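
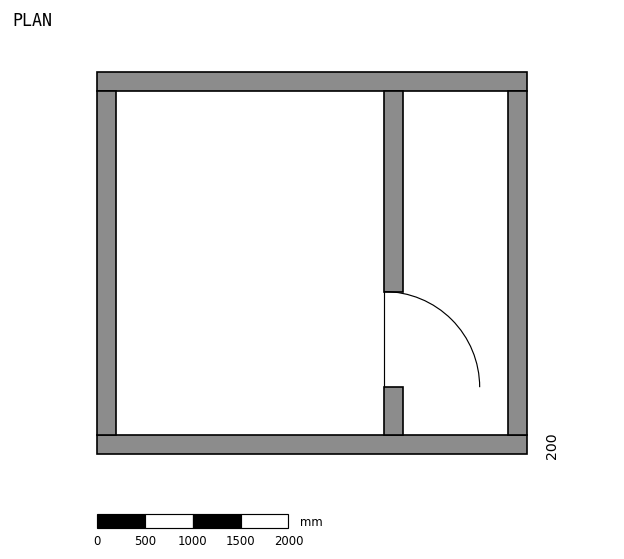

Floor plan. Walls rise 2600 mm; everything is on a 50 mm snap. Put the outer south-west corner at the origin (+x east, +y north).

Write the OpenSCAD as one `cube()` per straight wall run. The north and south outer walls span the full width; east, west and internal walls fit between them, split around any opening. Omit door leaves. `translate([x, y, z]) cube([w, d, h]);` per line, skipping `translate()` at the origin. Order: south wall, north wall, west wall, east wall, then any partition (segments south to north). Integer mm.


cube([4500, 200, 2600]);
translate([0, 3800, 0]) cube([4500, 200, 2600]);
translate([0, 200, 0]) cube([200, 3600, 2600]);
translate([4300, 200, 0]) cube([200, 3600, 2600]);
translate([3000, 200, 0]) cube([200, 500, 2600]);
translate([3000, 1700, 0]) cube([200, 2100, 2600]);


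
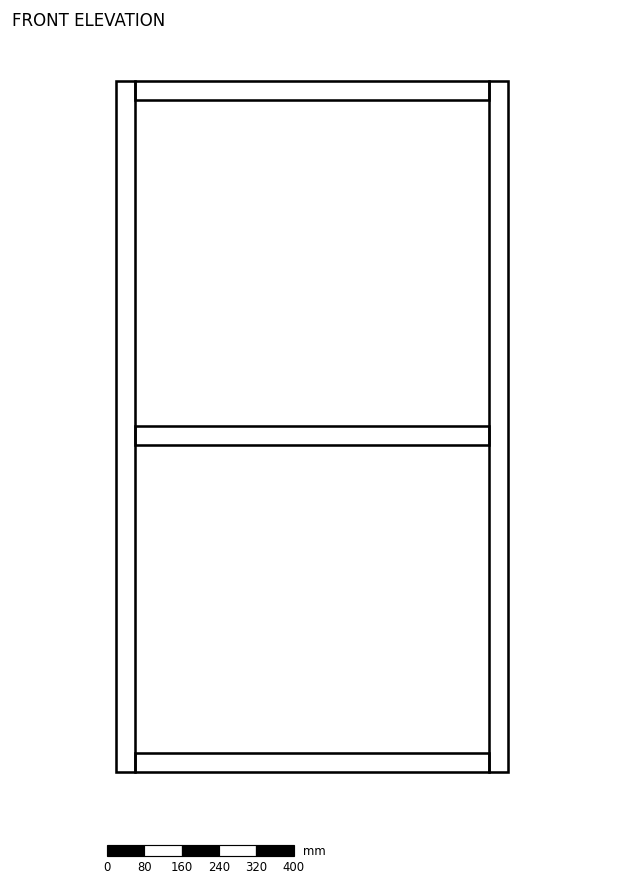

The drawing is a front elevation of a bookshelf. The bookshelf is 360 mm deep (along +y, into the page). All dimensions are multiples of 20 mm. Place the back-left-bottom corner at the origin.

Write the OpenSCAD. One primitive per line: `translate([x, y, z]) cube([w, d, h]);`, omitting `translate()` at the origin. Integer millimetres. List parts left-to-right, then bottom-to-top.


cube([40, 360, 1480]);
translate([40, 0, 0]) cube([760, 360, 40]);
translate([40, 0, 700]) cube([760, 360, 40]);
translate([40, 0, 1440]) cube([760, 360, 40]);
translate([800, 0, 0]) cube([40, 360, 1480]);


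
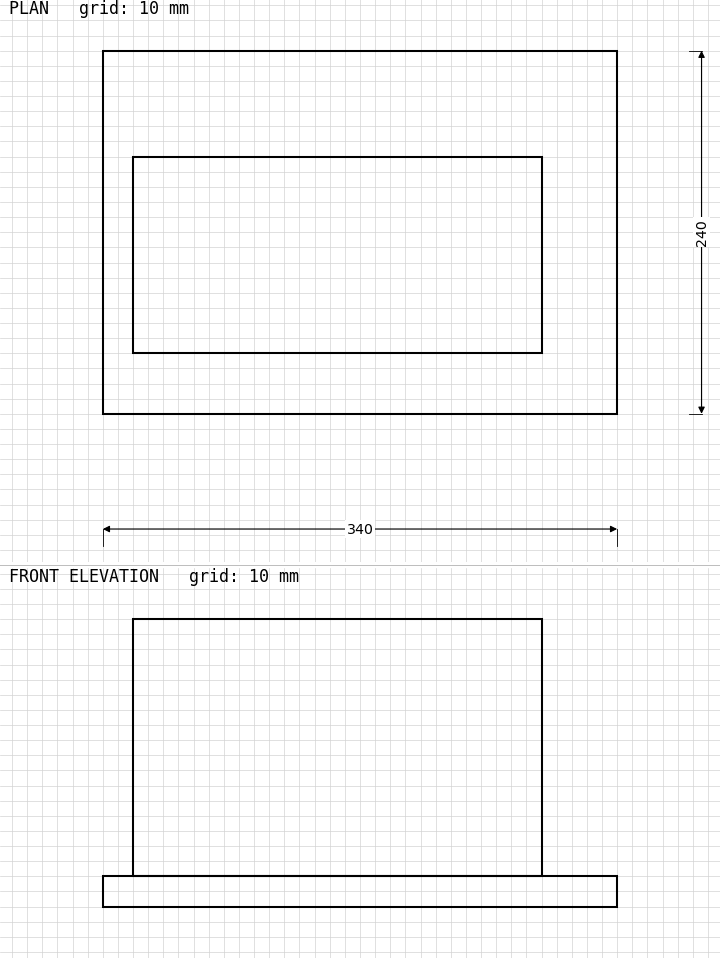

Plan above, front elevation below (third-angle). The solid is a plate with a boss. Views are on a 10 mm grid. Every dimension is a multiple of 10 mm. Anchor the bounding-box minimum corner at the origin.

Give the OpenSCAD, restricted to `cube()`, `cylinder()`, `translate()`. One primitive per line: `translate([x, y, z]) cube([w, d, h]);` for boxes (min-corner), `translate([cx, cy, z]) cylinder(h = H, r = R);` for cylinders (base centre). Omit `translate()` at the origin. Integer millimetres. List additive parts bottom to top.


cube([340, 240, 20]);
translate([20, 40, 20]) cube([270, 130, 170]);


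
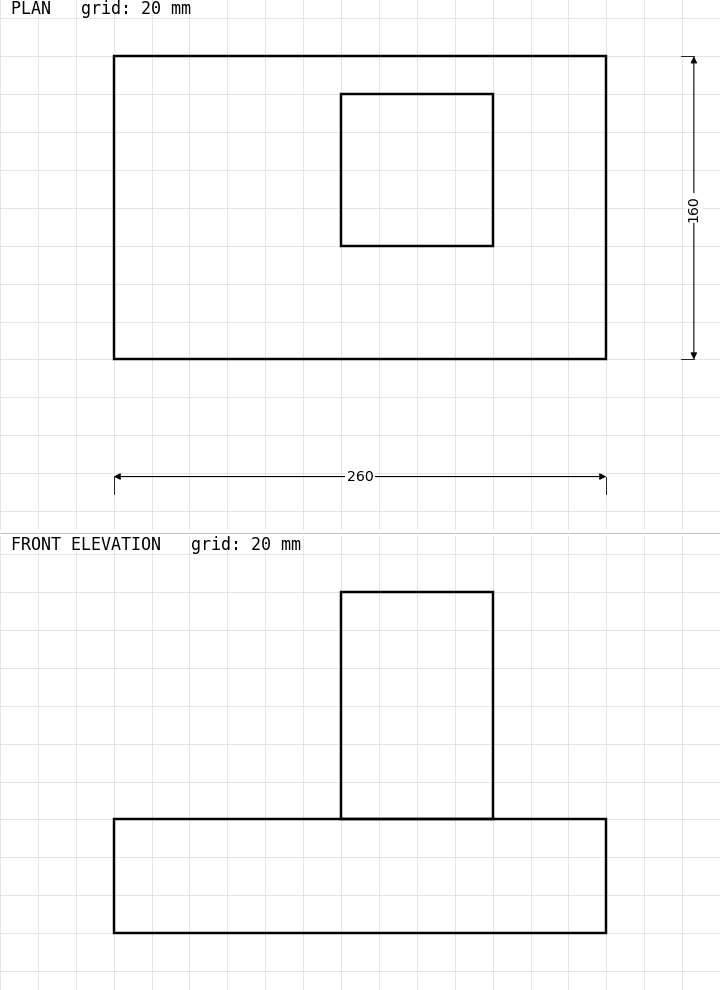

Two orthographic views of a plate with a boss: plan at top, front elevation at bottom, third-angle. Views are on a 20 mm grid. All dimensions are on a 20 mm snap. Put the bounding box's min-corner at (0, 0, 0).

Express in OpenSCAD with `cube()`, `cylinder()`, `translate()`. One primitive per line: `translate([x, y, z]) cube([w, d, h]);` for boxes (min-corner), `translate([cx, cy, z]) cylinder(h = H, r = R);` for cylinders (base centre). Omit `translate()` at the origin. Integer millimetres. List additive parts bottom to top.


cube([260, 160, 60]);
translate([120, 60, 60]) cube([80, 80, 120]);


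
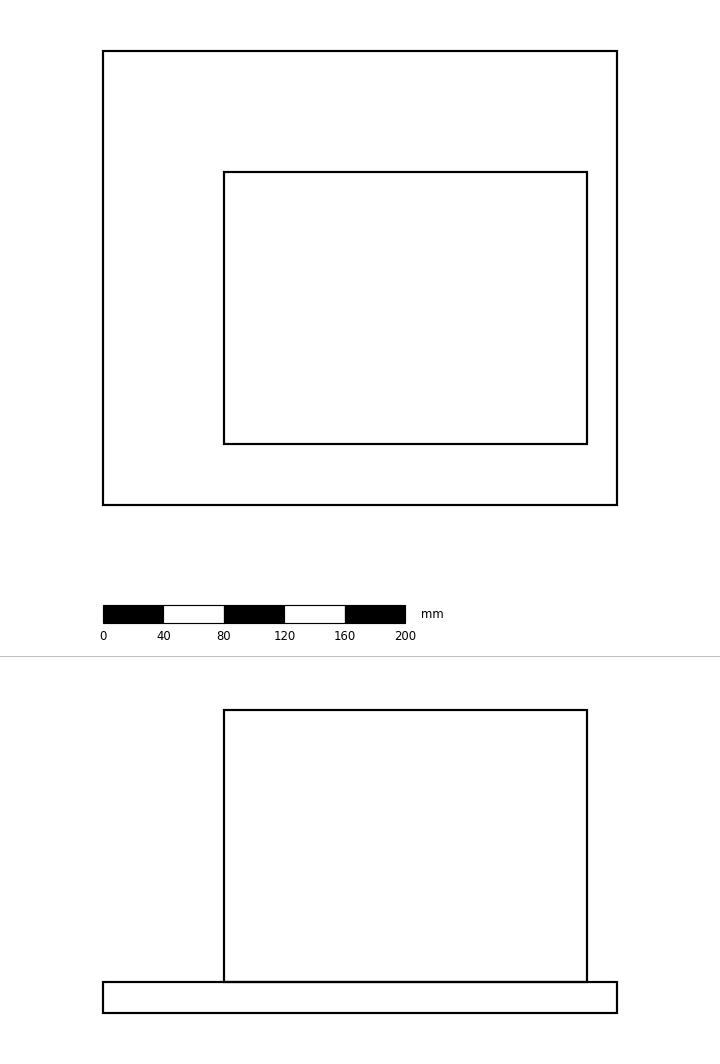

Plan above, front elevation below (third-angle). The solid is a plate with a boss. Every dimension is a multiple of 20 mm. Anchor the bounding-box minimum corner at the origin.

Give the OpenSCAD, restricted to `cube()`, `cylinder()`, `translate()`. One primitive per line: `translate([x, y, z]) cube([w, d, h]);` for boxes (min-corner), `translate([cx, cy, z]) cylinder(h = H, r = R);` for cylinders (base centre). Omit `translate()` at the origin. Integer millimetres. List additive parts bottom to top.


cube([340, 300, 20]);
translate([80, 40, 20]) cube([240, 180, 180]);


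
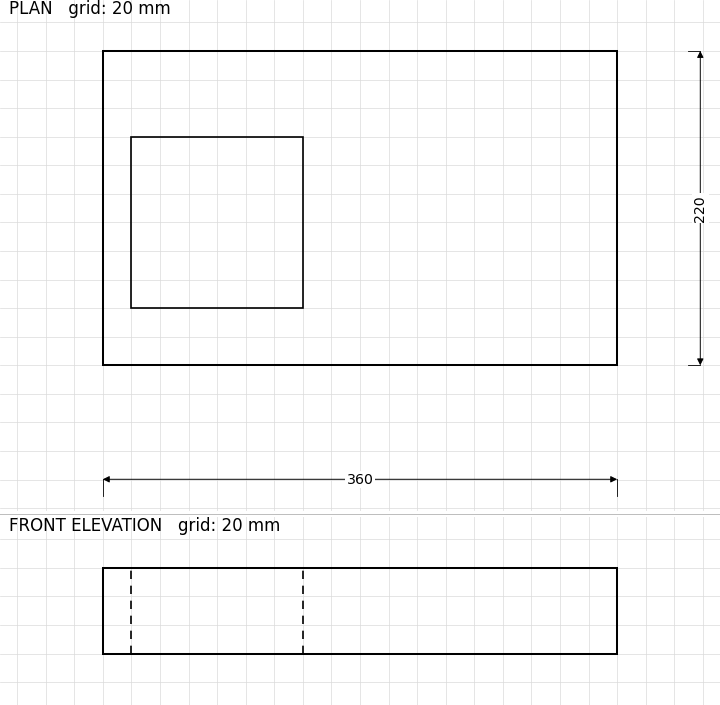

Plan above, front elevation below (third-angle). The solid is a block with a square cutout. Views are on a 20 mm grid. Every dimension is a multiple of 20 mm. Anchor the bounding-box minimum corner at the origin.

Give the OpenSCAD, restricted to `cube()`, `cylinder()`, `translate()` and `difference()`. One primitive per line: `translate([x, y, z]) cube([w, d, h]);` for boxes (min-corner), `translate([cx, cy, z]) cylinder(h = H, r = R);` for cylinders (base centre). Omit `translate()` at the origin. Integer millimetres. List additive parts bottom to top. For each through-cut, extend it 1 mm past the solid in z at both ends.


difference() {
  cube([360, 220, 60]);
  translate([20, 40, -1]) cube([120, 120, 62]);
}


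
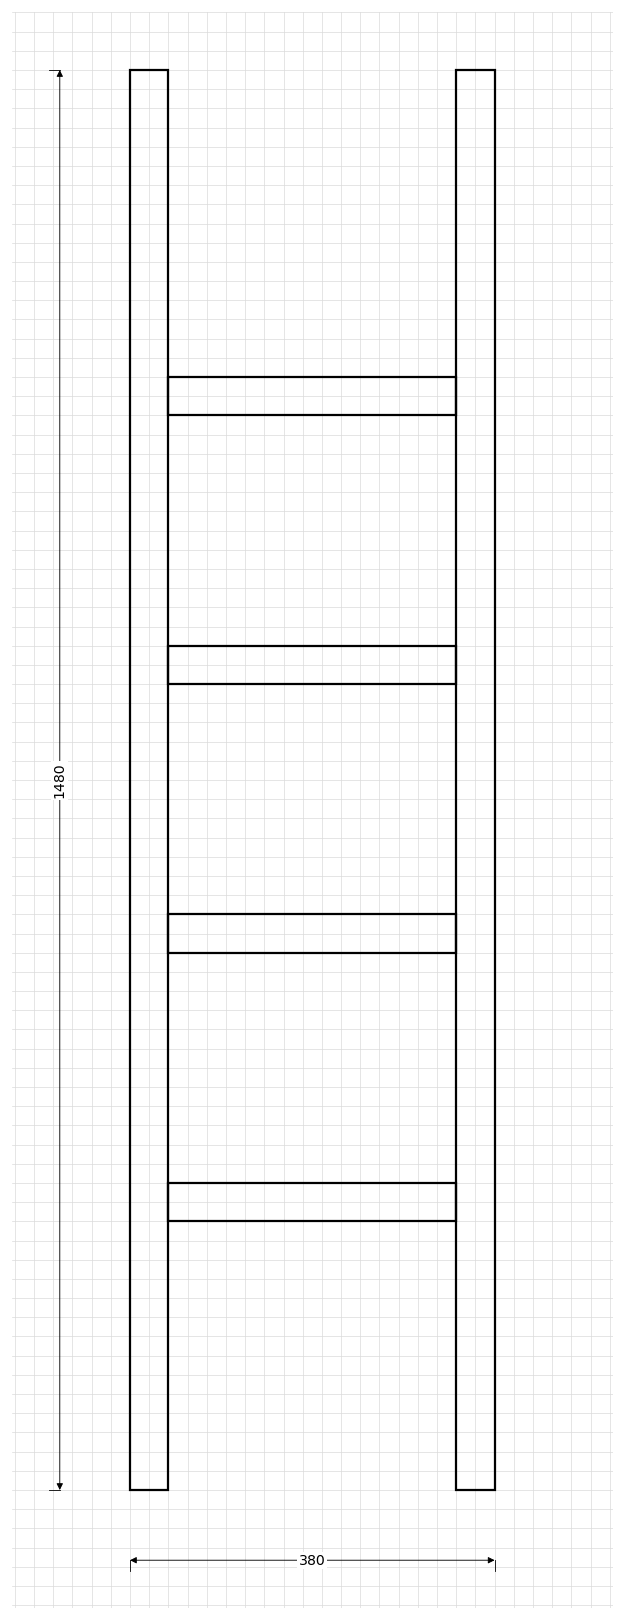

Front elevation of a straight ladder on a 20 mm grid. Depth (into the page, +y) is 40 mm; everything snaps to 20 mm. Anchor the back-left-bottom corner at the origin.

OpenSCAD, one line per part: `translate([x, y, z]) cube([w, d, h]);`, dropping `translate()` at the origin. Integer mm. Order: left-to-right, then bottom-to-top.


cube([40, 40, 1480]);
translate([40, 0, 280]) cube([300, 40, 40]);
translate([40, 0, 560]) cube([300, 40, 40]);
translate([40, 0, 840]) cube([300, 40, 40]);
translate([40, 0, 1120]) cube([300, 40, 40]);
translate([340, 0, 0]) cube([40, 40, 1480]);


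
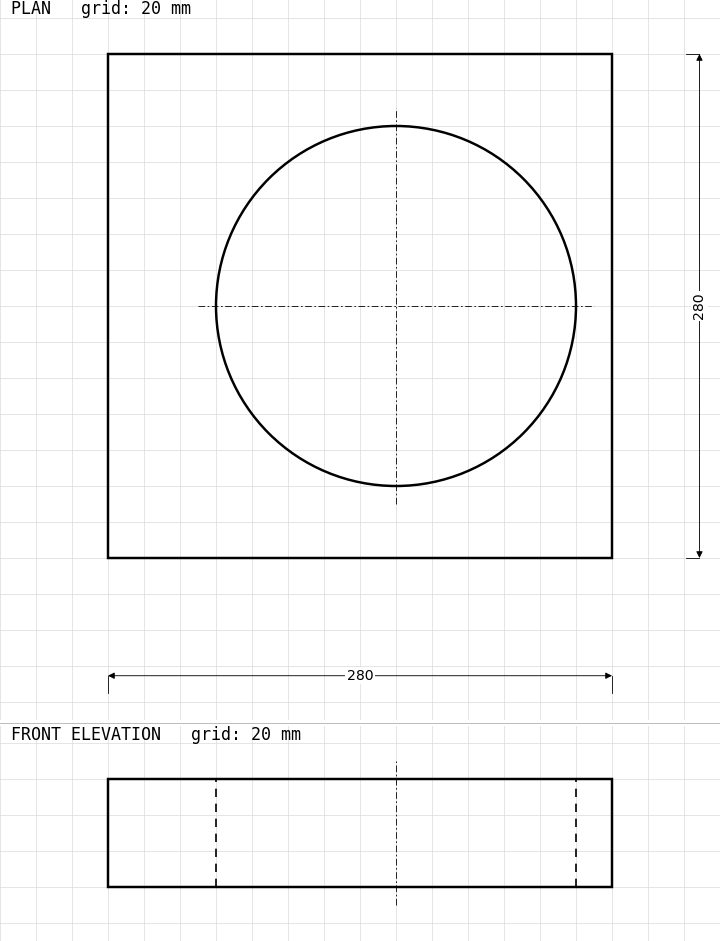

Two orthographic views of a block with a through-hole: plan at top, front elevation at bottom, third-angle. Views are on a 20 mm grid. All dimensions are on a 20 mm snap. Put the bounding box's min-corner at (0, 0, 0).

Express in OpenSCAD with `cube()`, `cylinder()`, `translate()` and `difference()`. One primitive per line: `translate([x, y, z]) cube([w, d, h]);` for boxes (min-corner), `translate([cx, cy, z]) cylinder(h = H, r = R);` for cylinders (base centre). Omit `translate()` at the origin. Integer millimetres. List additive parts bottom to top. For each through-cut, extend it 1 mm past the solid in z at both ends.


difference() {
  cube([280, 280, 60]);
  translate([160, 140, -1]) cylinder(h = 62, r = 100);
}


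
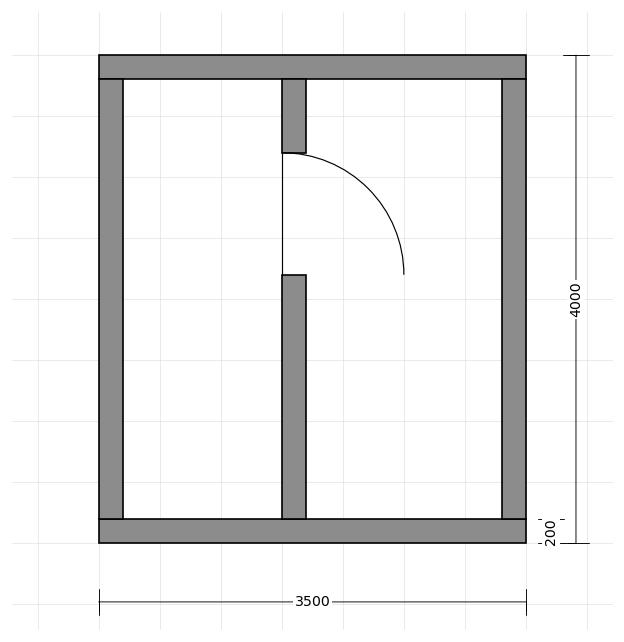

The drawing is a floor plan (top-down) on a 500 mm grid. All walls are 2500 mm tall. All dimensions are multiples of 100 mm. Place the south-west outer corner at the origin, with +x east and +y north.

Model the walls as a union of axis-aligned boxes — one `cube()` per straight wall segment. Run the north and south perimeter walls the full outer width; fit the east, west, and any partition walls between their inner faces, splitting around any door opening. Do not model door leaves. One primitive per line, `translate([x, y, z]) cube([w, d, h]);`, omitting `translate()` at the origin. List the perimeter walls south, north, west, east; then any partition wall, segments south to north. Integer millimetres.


cube([3500, 200, 2500]);
translate([0, 3800, 0]) cube([3500, 200, 2500]);
translate([0, 200, 0]) cube([200, 3600, 2500]);
translate([3300, 200, 0]) cube([200, 3600, 2500]);
translate([1500, 200, 0]) cube([200, 2000, 2500]);
translate([1500, 3200, 0]) cube([200, 600, 2500]);


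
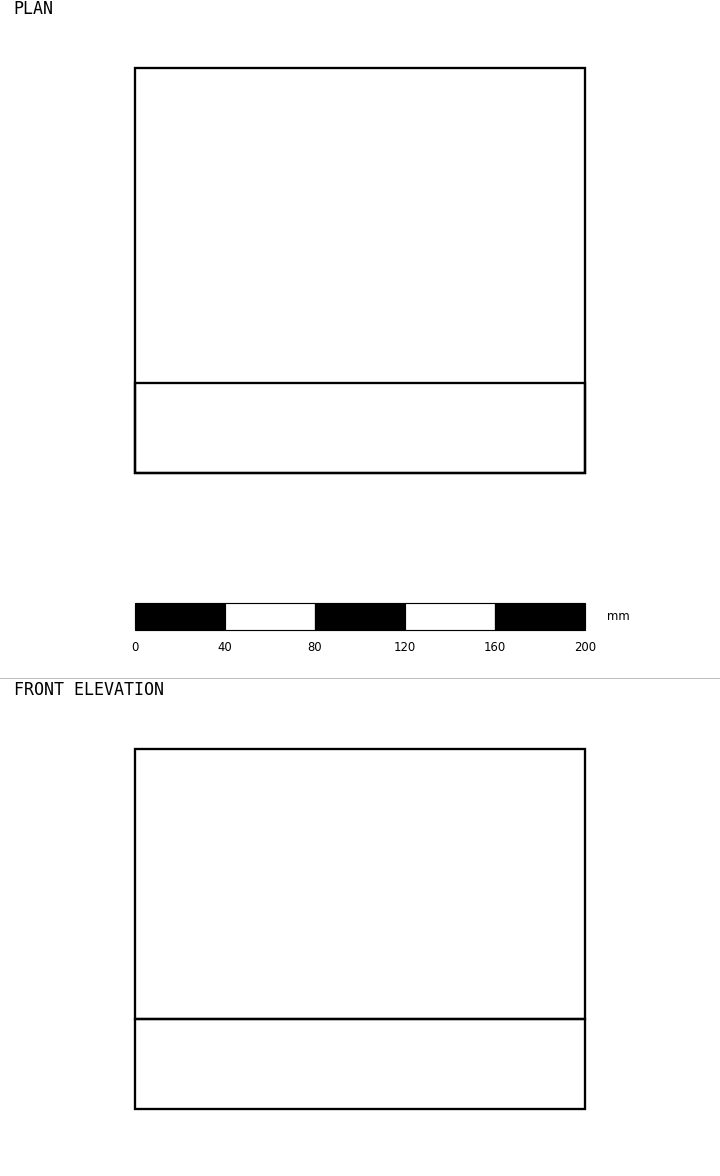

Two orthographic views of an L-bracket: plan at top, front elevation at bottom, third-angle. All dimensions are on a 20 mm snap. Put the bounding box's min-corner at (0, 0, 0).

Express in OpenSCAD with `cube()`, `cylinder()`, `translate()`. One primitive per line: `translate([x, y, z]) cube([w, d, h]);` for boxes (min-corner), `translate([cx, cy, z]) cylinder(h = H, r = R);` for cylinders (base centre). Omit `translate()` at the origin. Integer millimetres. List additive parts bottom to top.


cube([200, 180, 40]);
translate([0, 0, 40]) cube([200, 40, 120]);


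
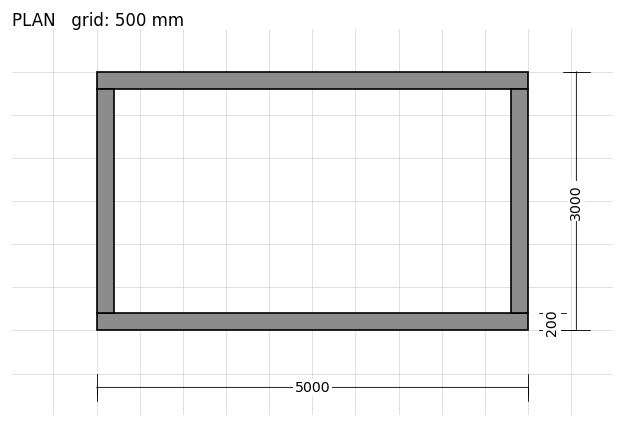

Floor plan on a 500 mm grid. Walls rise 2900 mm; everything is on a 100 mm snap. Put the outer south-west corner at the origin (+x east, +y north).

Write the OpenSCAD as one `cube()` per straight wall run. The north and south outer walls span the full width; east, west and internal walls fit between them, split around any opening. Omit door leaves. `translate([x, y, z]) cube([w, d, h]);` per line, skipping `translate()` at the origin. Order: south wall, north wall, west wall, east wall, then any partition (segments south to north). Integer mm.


cube([5000, 200, 2900]);
translate([0, 2800, 0]) cube([5000, 200, 2900]);
translate([0, 200, 0]) cube([200, 2600, 2900]);
translate([4800, 200, 0]) cube([200, 2600, 2900]);


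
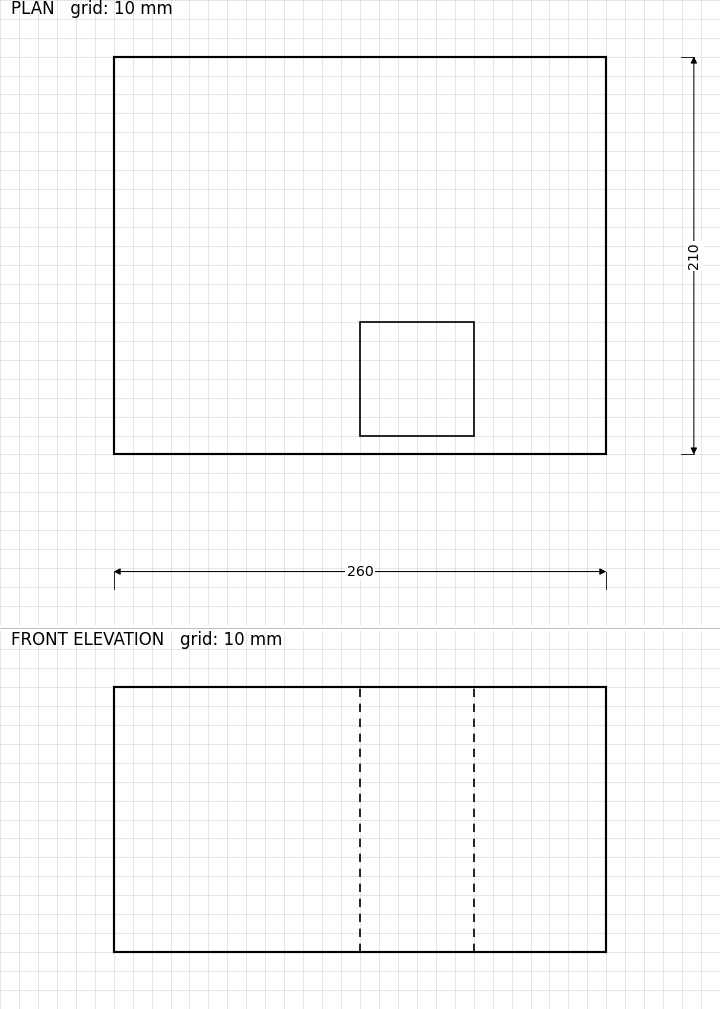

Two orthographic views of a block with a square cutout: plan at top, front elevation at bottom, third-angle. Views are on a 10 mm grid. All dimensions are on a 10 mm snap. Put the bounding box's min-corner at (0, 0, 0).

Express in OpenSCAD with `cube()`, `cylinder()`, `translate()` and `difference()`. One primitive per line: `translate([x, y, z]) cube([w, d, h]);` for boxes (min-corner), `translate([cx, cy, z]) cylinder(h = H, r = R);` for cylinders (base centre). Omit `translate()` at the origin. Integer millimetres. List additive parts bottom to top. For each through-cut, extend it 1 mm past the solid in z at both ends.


difference() {
  cube([260, 210, 140]);
  translate([130, 10, -1]) cube([60, 60, 142]);
}


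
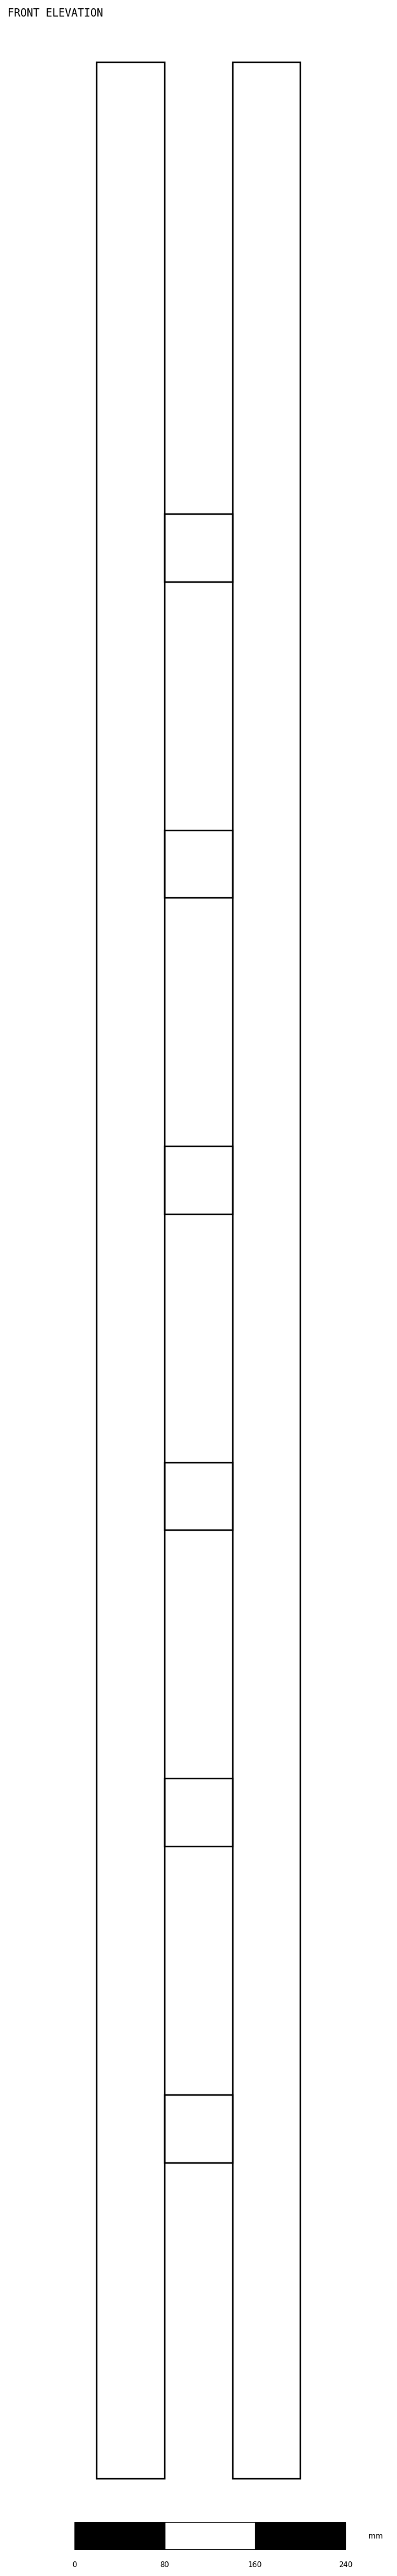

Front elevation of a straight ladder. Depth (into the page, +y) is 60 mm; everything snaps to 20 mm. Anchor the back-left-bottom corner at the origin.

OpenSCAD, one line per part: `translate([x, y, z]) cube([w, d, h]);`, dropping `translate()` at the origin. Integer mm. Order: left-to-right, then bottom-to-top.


cube([60, 60, 2140]);
translate([60, 0, 280]) cube([60, 60, 60]);
translate([60, 0, 560]) cube([60, 60, 60]);
translate([60, 0, 840]) cube([60, 60, 60]);
translate([60, 0, 1120]) cube([60, 60, 60]);
translate([60, 0, 1400]) cube([60, 60, 60]);
translate([60, 0, 1680]) cube([60, 60, 60]);
translate([120, 0, 0]) cube([60, 60, 2140]);


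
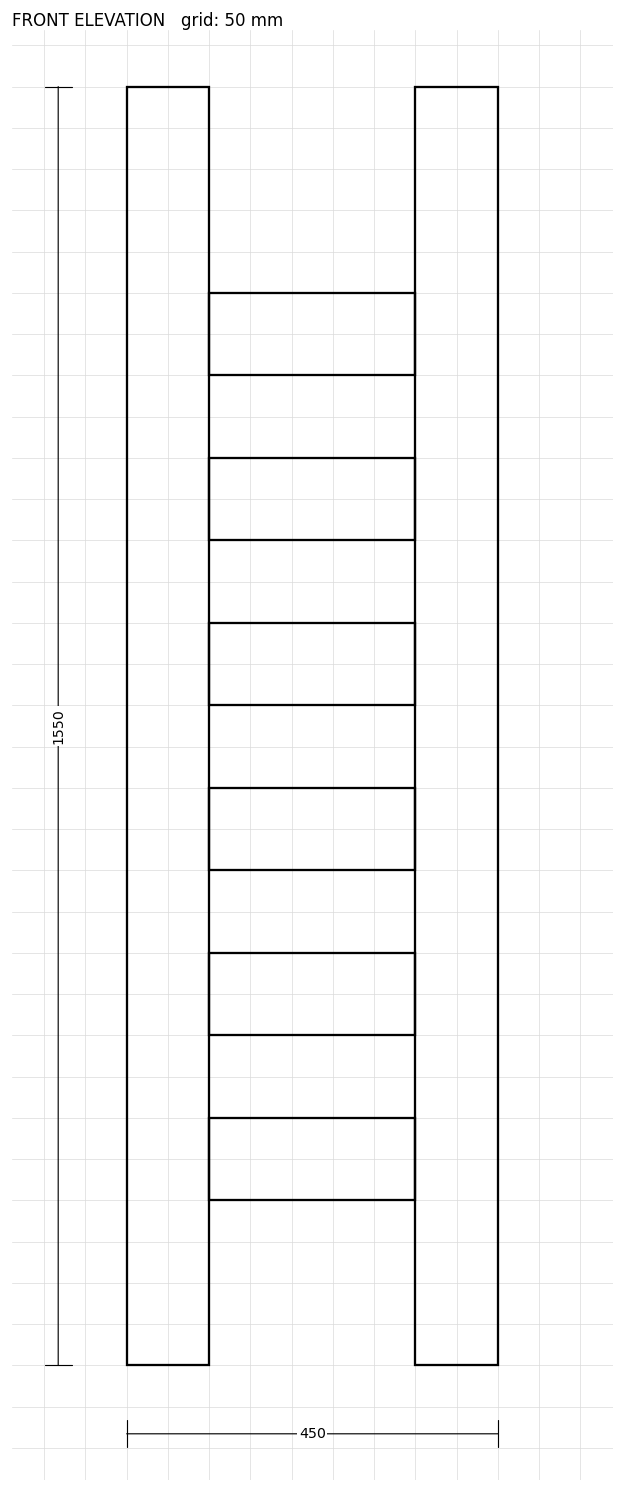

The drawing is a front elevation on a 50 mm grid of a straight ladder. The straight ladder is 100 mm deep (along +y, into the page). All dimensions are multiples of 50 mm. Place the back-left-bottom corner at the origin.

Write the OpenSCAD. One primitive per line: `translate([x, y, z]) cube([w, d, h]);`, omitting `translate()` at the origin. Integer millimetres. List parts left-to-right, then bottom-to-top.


cube([100, 100, 1550]);
translate([100, 0, 200]) cube([250, 100, 100]);
translate([100, 0, 400]) cube([250, 100, 100]);
translate([100, 0, 600]) cube([250, 100, 100]);
translate([100, 0, 800]) cube([250, 100, 100]);
translate([100, 0, 1000]) cube([250, 100, 100]);
translate([100, 0, 1200]) cube([250, 100, 100]);
translate([350, 0, 0]) cube([100, 100, 1550]);


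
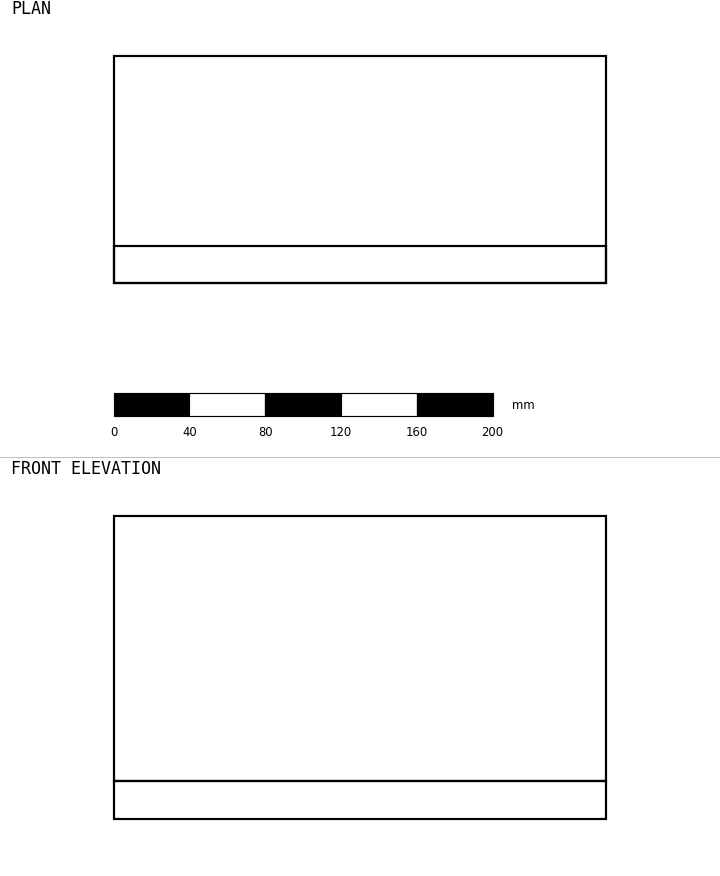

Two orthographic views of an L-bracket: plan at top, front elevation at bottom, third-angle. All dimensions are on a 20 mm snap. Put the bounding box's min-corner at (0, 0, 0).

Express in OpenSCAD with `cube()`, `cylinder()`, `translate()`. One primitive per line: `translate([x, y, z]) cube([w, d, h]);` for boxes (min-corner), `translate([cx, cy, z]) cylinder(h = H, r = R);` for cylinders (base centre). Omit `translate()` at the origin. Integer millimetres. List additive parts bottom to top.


cube([260, 120, 20]);
translate([0, 0, 20]) cube([260, 20, 140]);


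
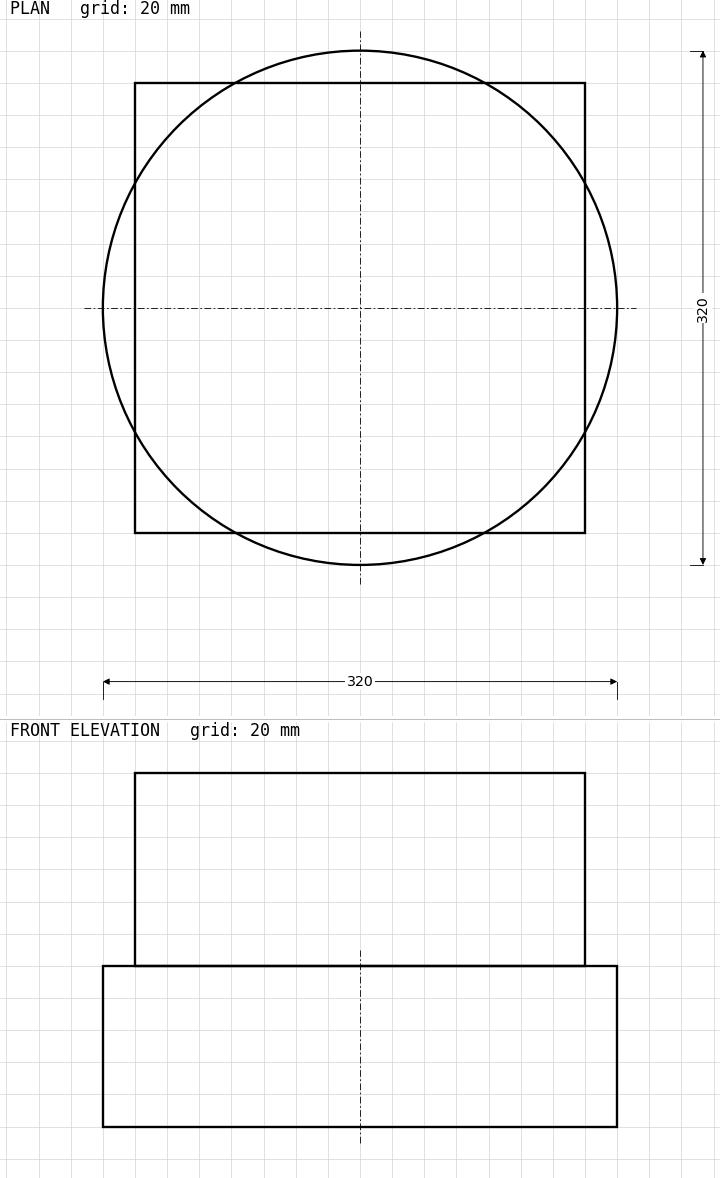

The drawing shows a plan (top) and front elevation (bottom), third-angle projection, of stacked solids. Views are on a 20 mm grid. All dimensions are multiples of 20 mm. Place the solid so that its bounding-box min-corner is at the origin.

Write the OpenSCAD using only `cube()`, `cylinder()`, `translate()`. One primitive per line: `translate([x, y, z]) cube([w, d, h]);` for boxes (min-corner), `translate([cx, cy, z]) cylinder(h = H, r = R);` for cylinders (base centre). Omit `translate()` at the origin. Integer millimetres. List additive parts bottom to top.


translate([160, 160, 0]) cylinder(h = 100, r = 160);
translate([20, 20, 100]) cube([280, 280, 120]);


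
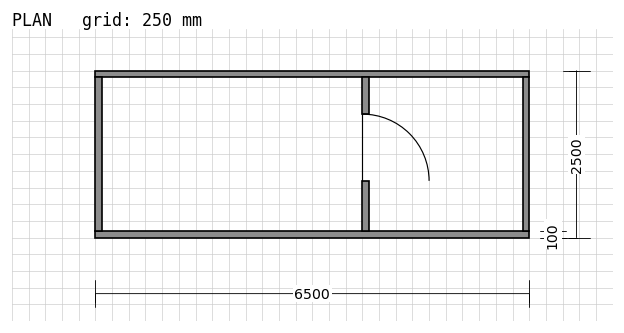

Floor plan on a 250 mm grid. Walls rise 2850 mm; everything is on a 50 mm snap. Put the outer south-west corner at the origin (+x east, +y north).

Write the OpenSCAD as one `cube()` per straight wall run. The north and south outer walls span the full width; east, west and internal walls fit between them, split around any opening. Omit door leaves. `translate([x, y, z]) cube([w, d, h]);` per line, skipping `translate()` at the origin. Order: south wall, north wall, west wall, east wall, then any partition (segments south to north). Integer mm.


cube([6500, 100, 2850]);
translate([0, 2400, 0]) cube([6500, 100, 2850]);
translate([0, 100, 0]) cube([100, 2300, 2850]);
translate([6400, 100, 0]) cube([100, 2300, 2850]);
translate([4000, 100, 0]) cube([100, 750, 2850]);
translate([4000, 1850, 0]) cube([100, 550, 2850]);


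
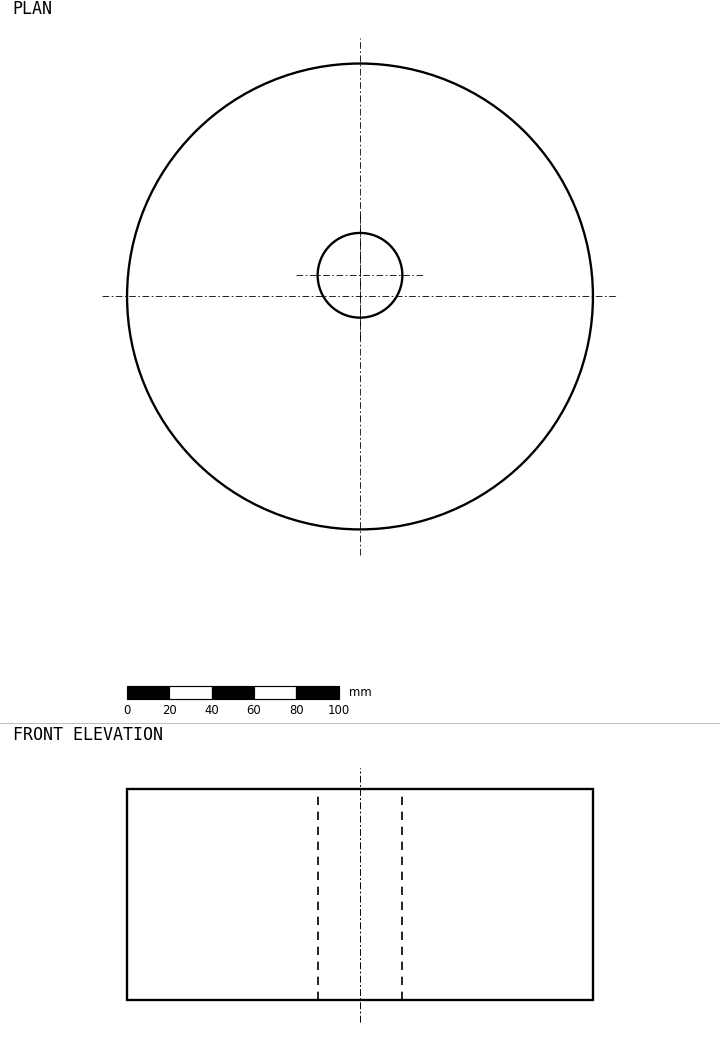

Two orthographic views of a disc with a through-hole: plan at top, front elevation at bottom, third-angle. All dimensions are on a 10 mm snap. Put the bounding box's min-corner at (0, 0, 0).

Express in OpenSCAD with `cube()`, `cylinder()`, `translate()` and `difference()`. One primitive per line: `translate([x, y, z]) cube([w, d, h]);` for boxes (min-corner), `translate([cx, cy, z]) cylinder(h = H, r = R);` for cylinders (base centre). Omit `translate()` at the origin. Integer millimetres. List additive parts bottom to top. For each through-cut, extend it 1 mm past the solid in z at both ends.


difference() {
  translate([110, 110, 0]) cylinder(h = 100, r = 110);
  translate([110, 120, -1]) cylinder(h = 102, r = 20);
}


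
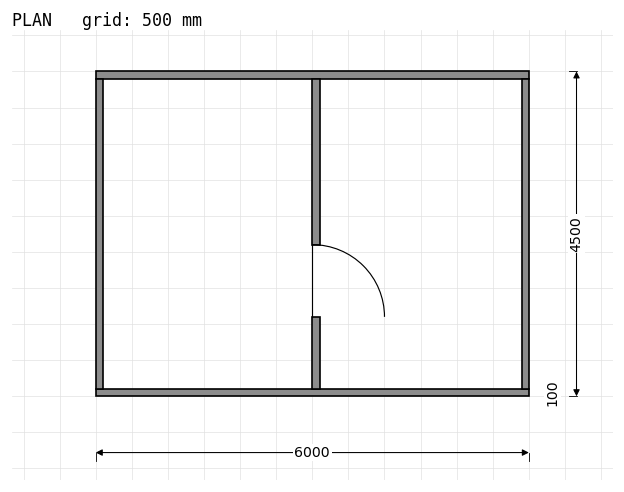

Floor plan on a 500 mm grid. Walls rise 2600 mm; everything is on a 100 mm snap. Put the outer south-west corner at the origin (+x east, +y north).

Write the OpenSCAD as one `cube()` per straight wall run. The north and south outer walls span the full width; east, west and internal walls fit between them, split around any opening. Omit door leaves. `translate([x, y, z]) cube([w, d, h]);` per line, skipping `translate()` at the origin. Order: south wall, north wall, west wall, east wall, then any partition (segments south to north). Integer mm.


cube([6000, 100, 2600]);
translate([0, 4400, 0]) cube([6000, 100, 2600]);
translate([0, 100, 0]) cube([100, 4300, 2600]);
translate([5900, 100, 0]) cube([100, 4300, 2600]);
translate([3000, 100, 0]) cube([100, 1000, 2600]);
translate([3000, 2100, 0]) cube([100, 2300, 2600]);


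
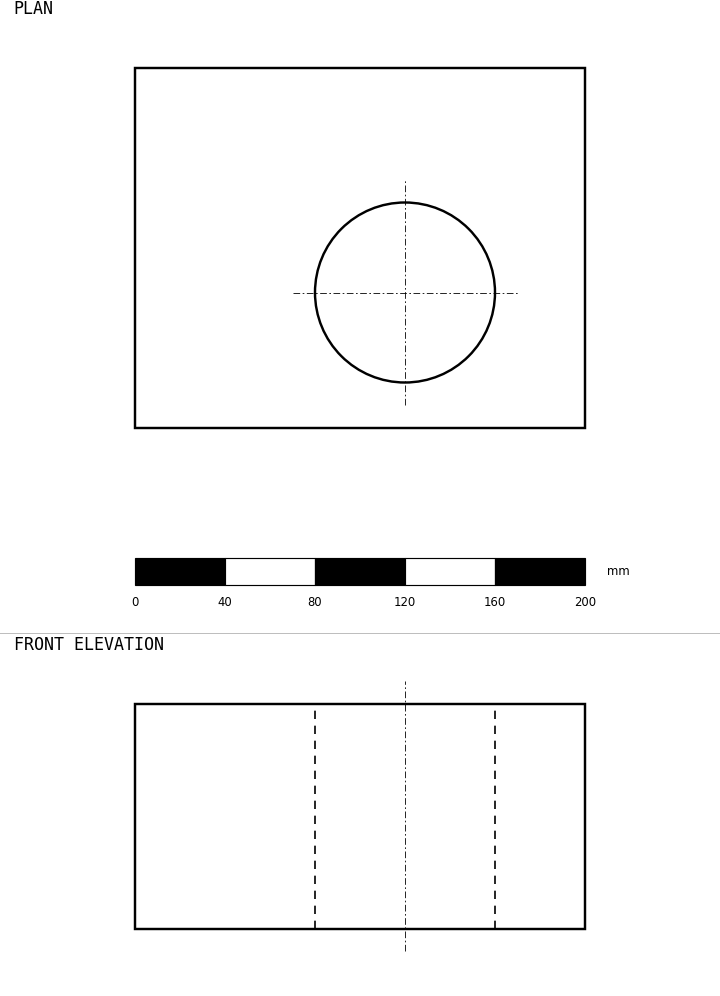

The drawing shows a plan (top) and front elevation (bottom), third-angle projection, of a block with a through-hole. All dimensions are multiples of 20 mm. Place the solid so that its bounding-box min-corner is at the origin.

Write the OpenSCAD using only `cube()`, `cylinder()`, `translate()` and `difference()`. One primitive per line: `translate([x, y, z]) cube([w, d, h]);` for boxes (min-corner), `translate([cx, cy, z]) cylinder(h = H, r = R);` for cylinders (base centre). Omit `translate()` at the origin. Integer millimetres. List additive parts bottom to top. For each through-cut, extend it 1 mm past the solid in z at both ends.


difference() {
  cube([200, 160, 100]);
  translate([120, 60, -1]) cylinder(h = 102, r = 40);
}


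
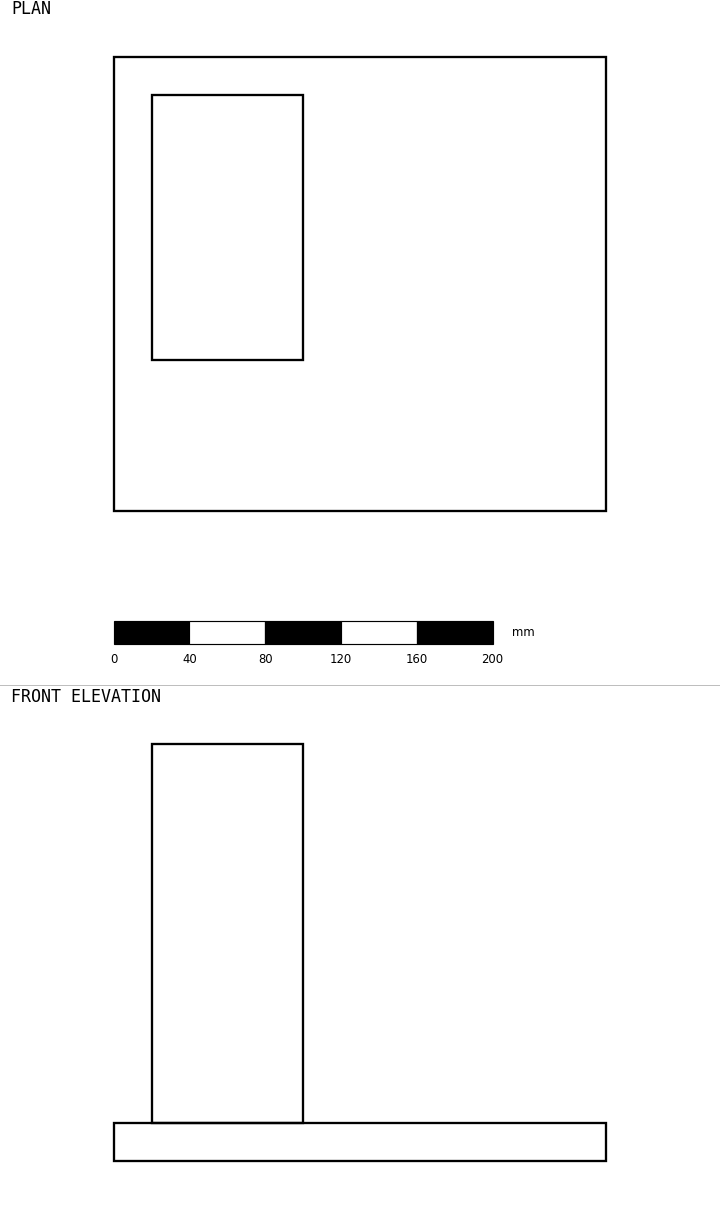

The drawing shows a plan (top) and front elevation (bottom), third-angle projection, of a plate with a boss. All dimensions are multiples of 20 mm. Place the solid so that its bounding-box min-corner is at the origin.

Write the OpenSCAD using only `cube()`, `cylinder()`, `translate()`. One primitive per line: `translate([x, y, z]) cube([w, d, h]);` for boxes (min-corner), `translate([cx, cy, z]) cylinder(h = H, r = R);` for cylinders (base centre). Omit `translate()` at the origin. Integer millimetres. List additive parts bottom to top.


cube([260, 240, 20]);
translate([20, 80, 20]) cube([80, 140, 200]);


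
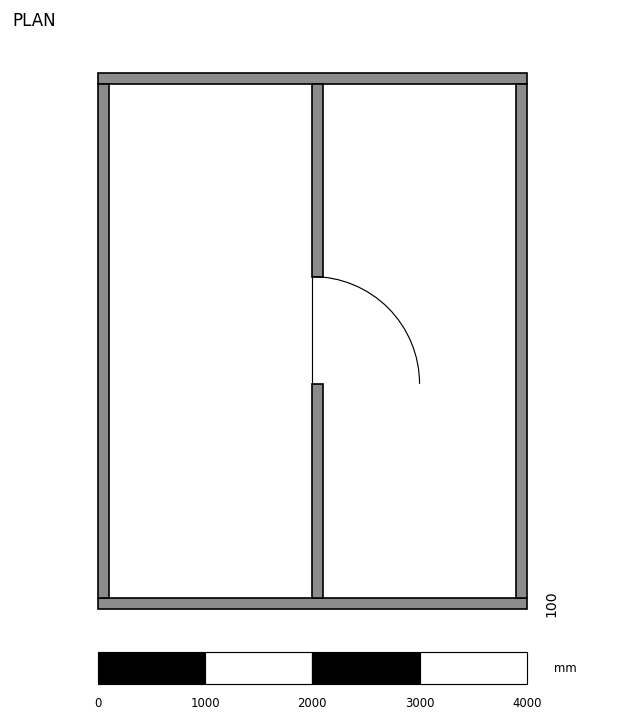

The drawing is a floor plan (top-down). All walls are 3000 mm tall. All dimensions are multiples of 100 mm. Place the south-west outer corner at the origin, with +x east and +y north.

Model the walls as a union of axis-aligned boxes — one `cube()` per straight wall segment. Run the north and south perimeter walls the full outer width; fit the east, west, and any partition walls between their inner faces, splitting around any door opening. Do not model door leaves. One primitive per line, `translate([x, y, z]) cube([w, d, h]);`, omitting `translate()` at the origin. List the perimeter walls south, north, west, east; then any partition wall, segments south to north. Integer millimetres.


cube([4000, 100, 3000]);
translate([0, 4900, 0]) cube([4000, 100, 3000]);
translate([0, 100, 0]) cube([100, 4800, 3000]);
translate([3900, 100, 0]) cube([100, 4800, 3000]);
translate([2000, 100, 0]) cube([100, 2000, 3000]);
translate([2000, 3100, 0]) cube([100, 1800, 3000]);


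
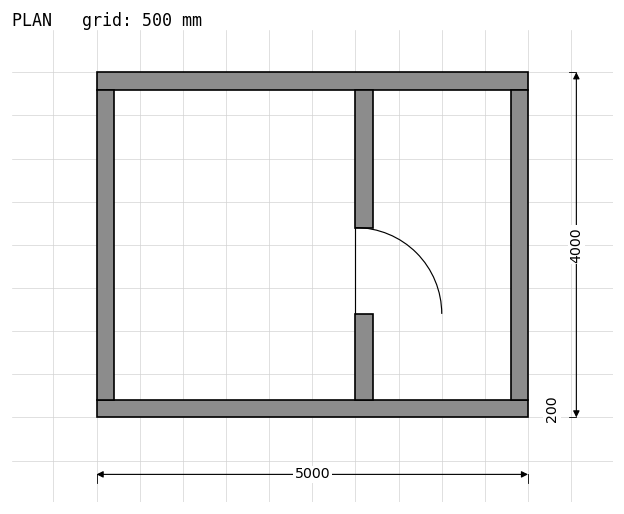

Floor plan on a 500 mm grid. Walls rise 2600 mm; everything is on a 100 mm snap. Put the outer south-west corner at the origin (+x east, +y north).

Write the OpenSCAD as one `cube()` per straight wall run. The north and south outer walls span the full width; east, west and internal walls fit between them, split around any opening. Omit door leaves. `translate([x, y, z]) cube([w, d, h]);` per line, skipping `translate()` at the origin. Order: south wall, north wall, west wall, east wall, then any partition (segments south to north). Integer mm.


cube([5000, 200, 2600]);
translate([0, 3800, 0]) cube([5000, 200, 2600]);
translate([0, 200, 0]) cube([200, 3600, 2600]);
translate([4800, 200, 0]) cube([200, 3600, 2600]);
translate([3000, 200, 0]) cube([200, 1000, 2600]);
translate([3000, 2200, 0]) cube([200, 1600, 2600]);


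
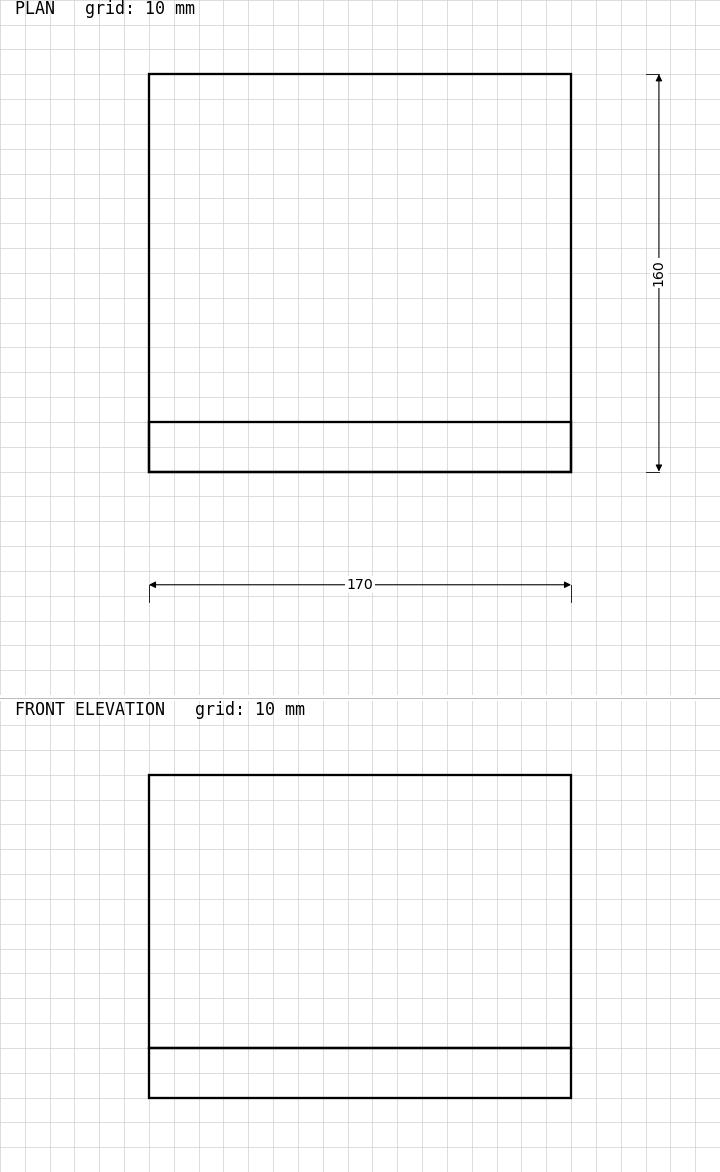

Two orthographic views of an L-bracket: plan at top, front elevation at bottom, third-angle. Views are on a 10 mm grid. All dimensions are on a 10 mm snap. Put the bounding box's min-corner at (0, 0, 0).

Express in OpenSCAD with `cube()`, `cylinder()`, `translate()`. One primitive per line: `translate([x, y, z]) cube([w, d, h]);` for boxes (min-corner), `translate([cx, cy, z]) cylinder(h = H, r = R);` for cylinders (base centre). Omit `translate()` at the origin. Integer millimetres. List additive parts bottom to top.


cube([170, 160, 20]);
translate([0, 0, 20]) cube([170, 20, 110]);


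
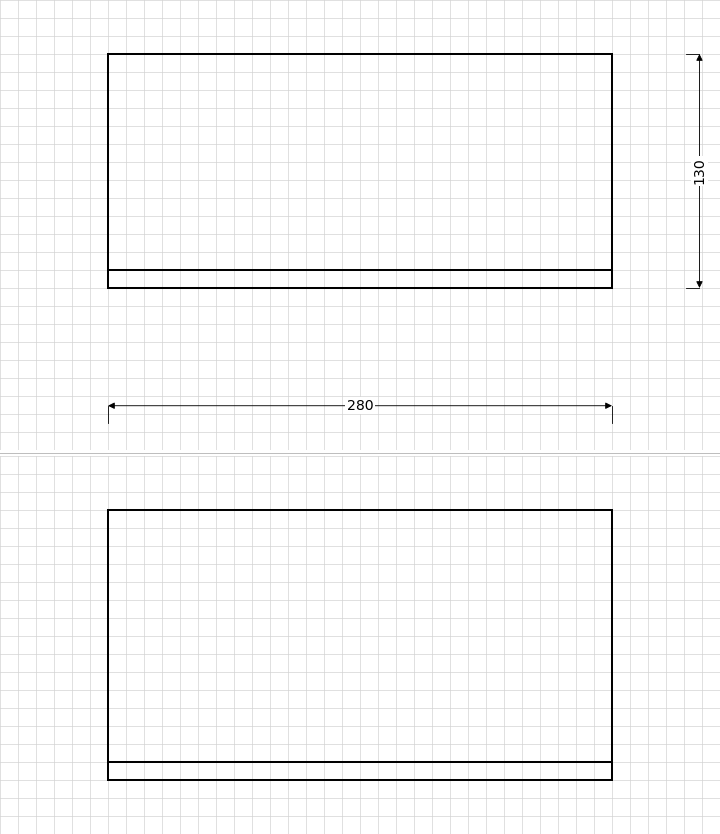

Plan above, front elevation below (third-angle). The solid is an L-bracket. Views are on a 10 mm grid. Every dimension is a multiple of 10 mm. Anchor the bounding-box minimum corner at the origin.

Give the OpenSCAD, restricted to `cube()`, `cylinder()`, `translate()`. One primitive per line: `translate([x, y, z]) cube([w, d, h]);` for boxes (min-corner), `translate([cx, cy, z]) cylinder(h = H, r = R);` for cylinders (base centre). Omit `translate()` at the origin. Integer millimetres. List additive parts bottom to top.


cube([280, 130, 10]);
translate([0, 0, 10]) cube([280, 10, 140]);


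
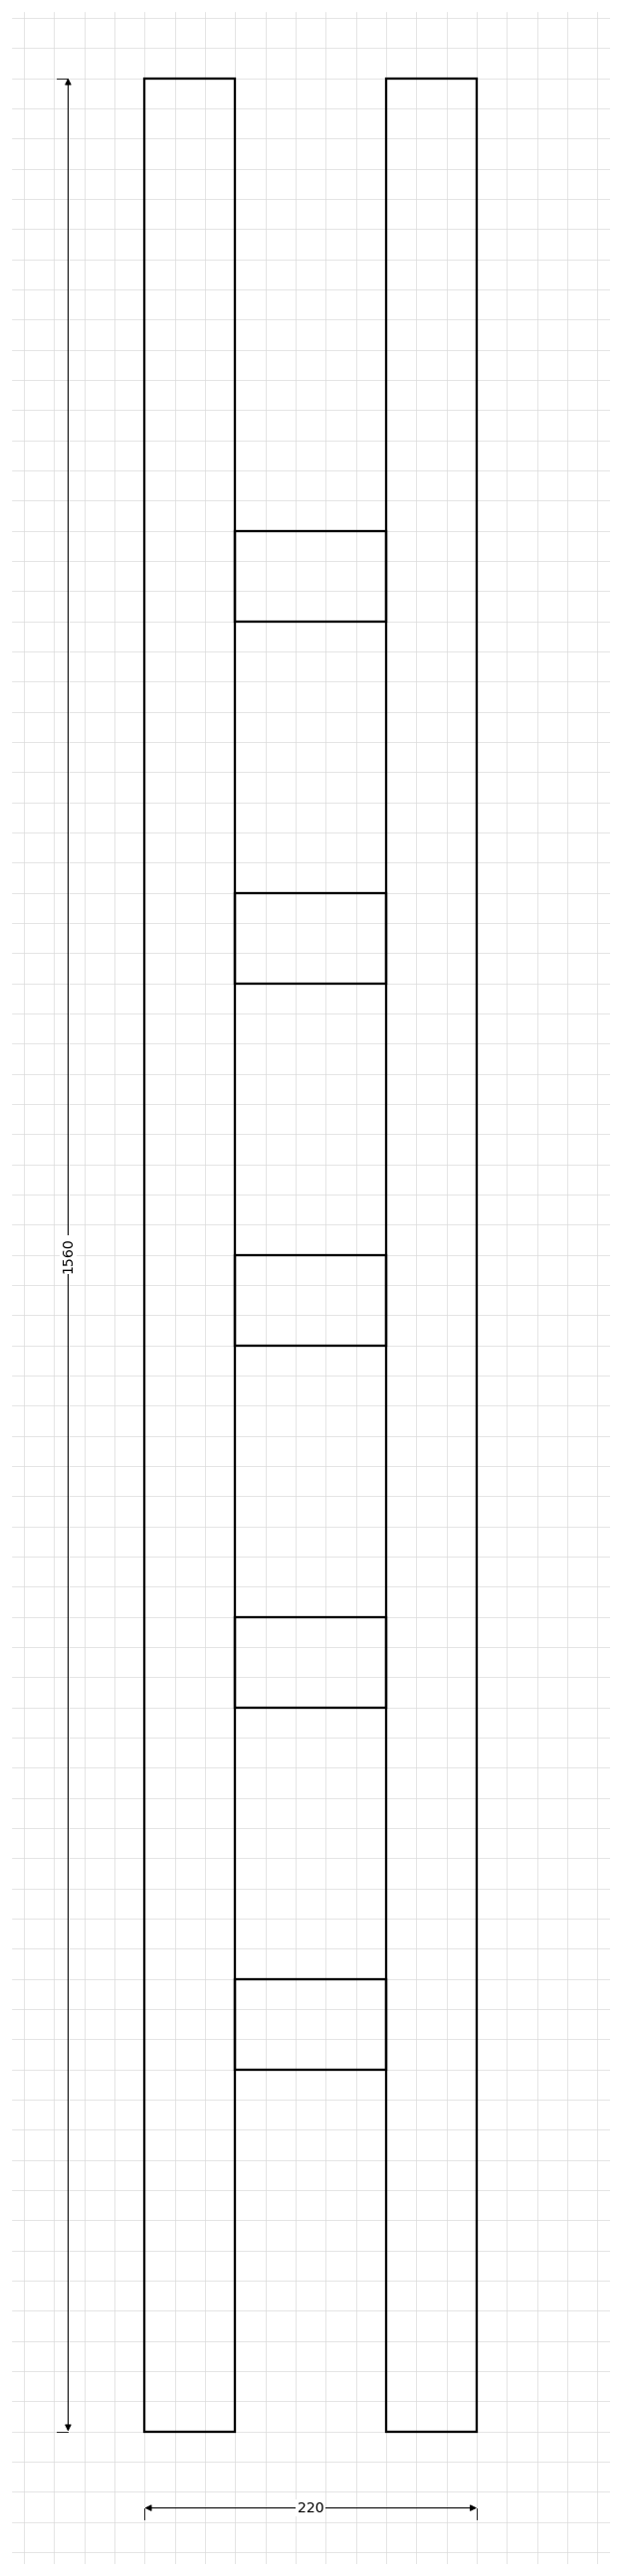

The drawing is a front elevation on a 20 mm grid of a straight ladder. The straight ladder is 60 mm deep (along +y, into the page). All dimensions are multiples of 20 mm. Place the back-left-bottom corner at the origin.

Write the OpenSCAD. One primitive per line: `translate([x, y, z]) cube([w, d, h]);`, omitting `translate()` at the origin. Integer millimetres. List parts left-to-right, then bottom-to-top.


cube([60, 60, 1560]);
translate([60, 0, 240]) cube([100, 60, 60]);
translate([60, 0, 480]) cube([100, 60, 60]);
translate([60, 0, 720]) cube([100, 60, 60]);
translate([60, 0, 960]) cube([100, 60, 60]);
translate([60, 0, 1200]) cube([100, 60, 60]);
translate([160, 0, 0]) cube([60, 60, 1560]);


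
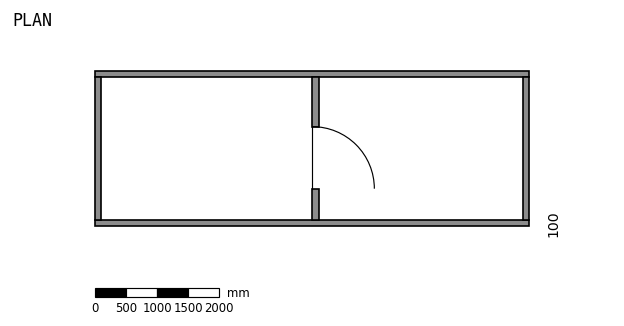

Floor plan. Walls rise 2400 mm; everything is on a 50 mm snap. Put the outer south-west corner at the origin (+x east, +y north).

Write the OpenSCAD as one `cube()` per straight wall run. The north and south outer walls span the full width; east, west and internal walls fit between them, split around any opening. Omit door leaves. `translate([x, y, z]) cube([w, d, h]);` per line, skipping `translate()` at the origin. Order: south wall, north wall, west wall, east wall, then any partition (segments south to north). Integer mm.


cube([7000, 100, 2400]);
translate([0, 2400, 0]) cube([7000, 100, 2400]);
translate([0, 100, 0]) cube([100, 2300, 2400]);
translate([6900, 100, 0]) cube([100, 2300, 2400]);
translate([3500, 100, 0]) cube([100, 500, 2400]);
translate([3500, 1600, 0]) cube([100, 800, 2400]);


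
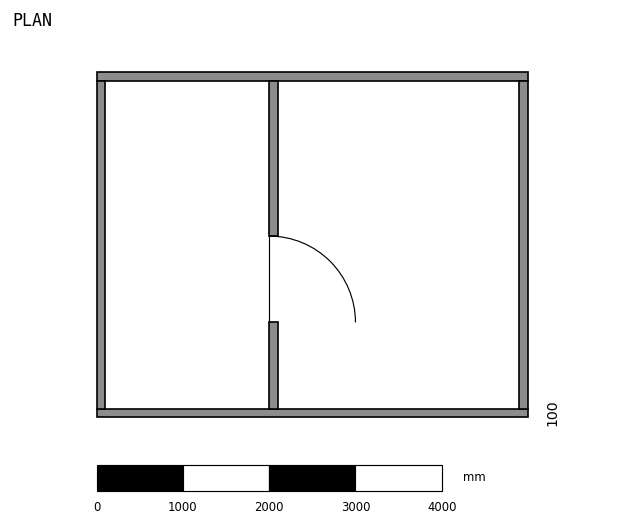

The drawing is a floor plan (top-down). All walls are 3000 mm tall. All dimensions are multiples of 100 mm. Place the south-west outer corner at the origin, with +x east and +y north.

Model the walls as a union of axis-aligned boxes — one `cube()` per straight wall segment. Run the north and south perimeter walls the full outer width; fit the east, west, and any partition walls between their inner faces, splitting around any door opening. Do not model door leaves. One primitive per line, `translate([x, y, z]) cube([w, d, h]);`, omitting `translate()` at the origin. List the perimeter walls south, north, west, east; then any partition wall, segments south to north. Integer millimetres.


cube([5000, 100, 3000]);
translate([0, 3900, 0]) cube([5000, 100, 3000]);
translate([0, 100, 0]) cube([100, 3800, 3000]);
translate([4900, 100, 0]) cube([100, 3800, 3000]);
translate([2000, 100, 0]) cube([100, 1000, 3000]);
translate([2000, 2100, 0]) cube([100, 1800, 3000]);


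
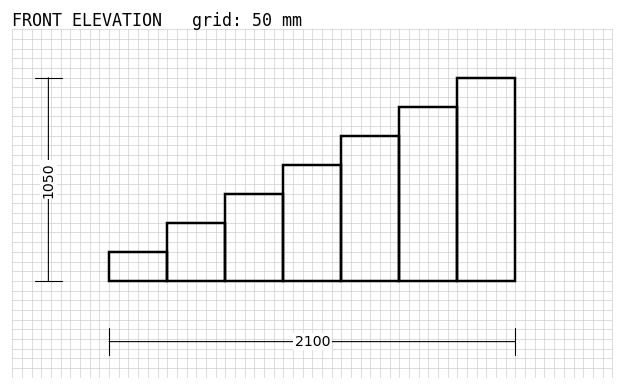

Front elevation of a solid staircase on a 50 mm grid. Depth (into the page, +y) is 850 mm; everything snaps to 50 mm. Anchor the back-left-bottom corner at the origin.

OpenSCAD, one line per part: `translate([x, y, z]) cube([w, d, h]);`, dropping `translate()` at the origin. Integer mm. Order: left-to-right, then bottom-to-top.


cube([300, 850, 150]);
translate([300, 0, 0]) cube([300, 850, 300]);
translate([600, 0, 0]) cube([300, 850, 450]);
translate([900, 0, 0]) cube([300, 850, 600]);
translate([1200, 0, 0]) cube([300, 850, 750]);
translate([1500, 0, 0]) cube([300, 850, 900]);
translate([1800, 0, 0]) cube([300, 850, 1050]);


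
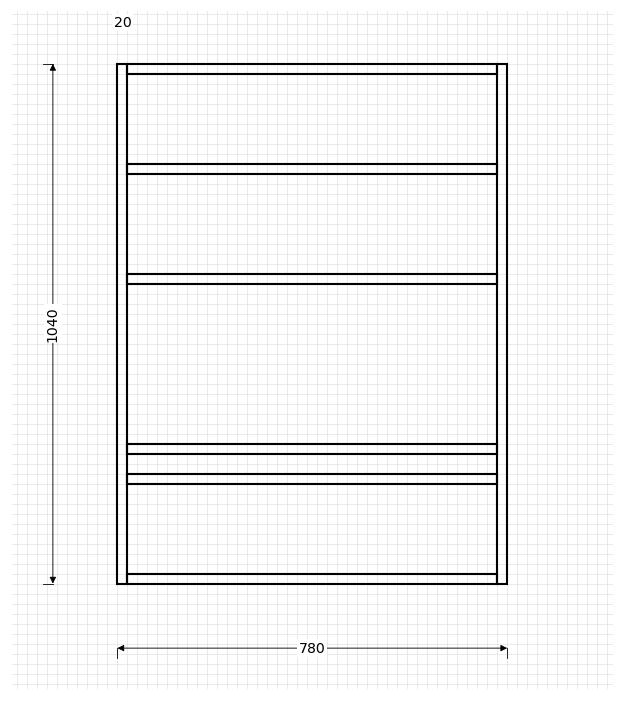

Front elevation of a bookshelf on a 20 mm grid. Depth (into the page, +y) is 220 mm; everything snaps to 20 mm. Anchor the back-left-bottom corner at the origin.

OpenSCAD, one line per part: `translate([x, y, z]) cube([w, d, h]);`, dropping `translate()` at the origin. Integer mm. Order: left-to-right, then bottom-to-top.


cube([20, 220, 1040]);
translate([20, 0, 0]) cube([740, 220, 20]);
translate([20, 0, 200]) cube([740, 220, 20]);
translate([20, 0, 260]) cube([740, 220, 20]);
translate([20, 0, 600]) cube([740, 220, 20]);
translate([20, 0, 820]) cube([740, 220, 20]);
translate([20, 0, 1020]) cube([740, 220, 20]);
translate([760, 0, 0]) cube([20, 220, 1040]);


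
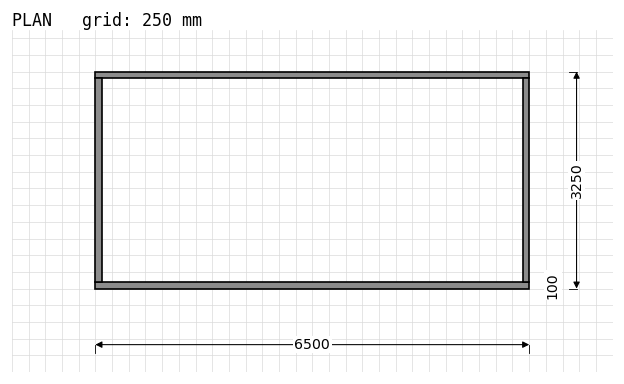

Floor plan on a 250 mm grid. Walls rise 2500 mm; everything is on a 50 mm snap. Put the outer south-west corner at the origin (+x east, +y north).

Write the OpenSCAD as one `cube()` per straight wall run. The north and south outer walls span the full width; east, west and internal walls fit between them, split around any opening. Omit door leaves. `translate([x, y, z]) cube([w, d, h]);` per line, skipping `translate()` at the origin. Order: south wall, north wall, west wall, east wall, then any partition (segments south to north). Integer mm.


cube([6500, 100, 2500]);
translate([0, 3150, 0]) cube([6500, 100, 2500]);
translate([0, 100, 0]) cube([100, 3050, 2500]);
translate([6400, 100, 0]) cube([100, 3050, 2500]);


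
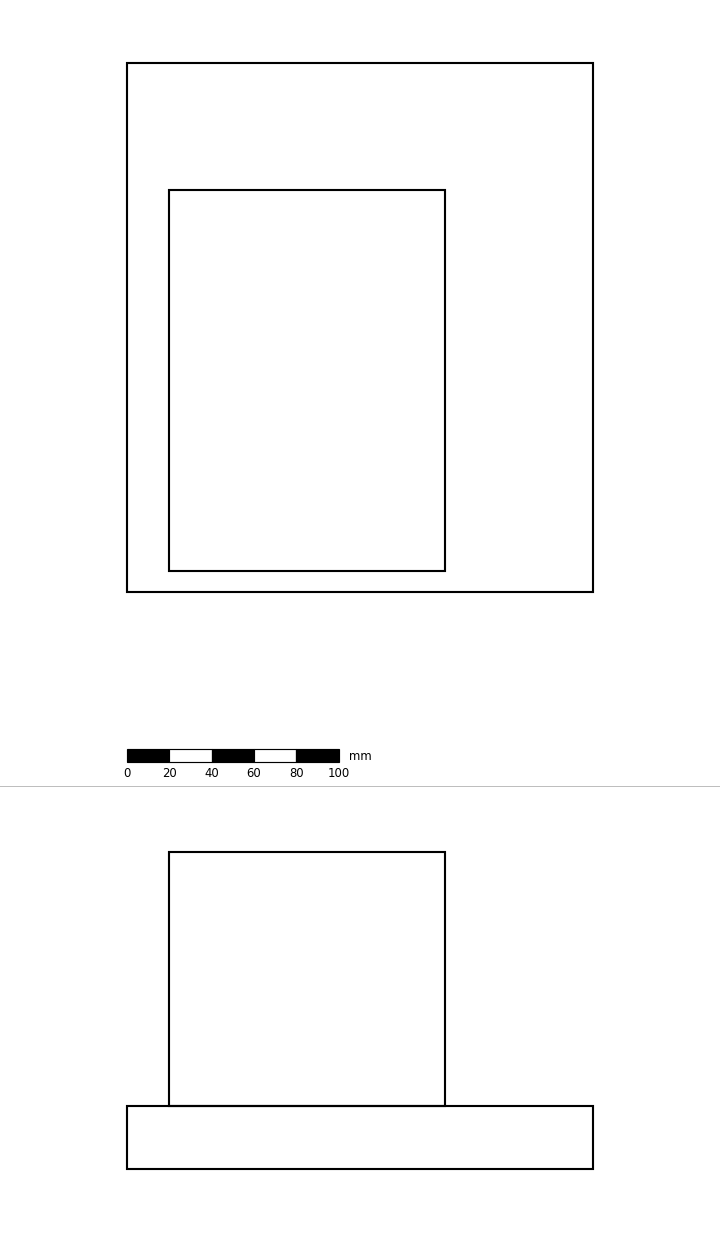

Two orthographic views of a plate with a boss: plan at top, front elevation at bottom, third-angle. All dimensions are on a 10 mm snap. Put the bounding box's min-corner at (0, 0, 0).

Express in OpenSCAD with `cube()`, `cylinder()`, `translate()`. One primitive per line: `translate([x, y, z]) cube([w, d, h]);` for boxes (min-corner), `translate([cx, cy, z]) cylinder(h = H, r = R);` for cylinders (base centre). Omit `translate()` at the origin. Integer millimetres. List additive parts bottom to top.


cube([220, 250, 30]);
translate([20, 10, 30]) cube([130, 180, 120]);


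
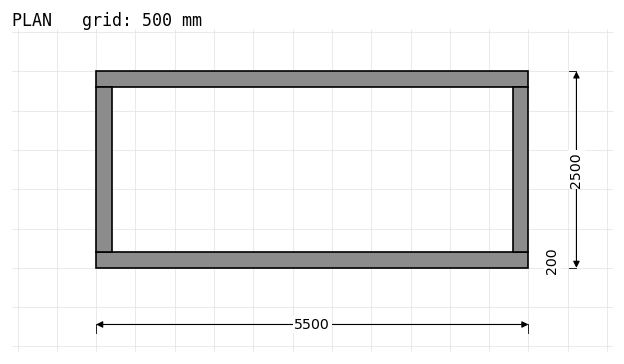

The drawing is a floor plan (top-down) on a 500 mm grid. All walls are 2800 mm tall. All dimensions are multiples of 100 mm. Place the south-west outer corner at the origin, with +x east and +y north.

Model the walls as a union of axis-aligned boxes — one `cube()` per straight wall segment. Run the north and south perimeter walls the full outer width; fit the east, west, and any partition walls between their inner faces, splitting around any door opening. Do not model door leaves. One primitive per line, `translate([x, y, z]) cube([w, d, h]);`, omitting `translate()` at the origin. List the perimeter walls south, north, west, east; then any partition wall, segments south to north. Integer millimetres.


cube([5500, 200, 2800]);
translate([0, 2300, 0]) cube([5500, 200, 2800]);
translate([0, 200, 0]) cube([200, 2100, 2800]);
translate([5300, 200, 0]) cube([200, 2100, 2800]);


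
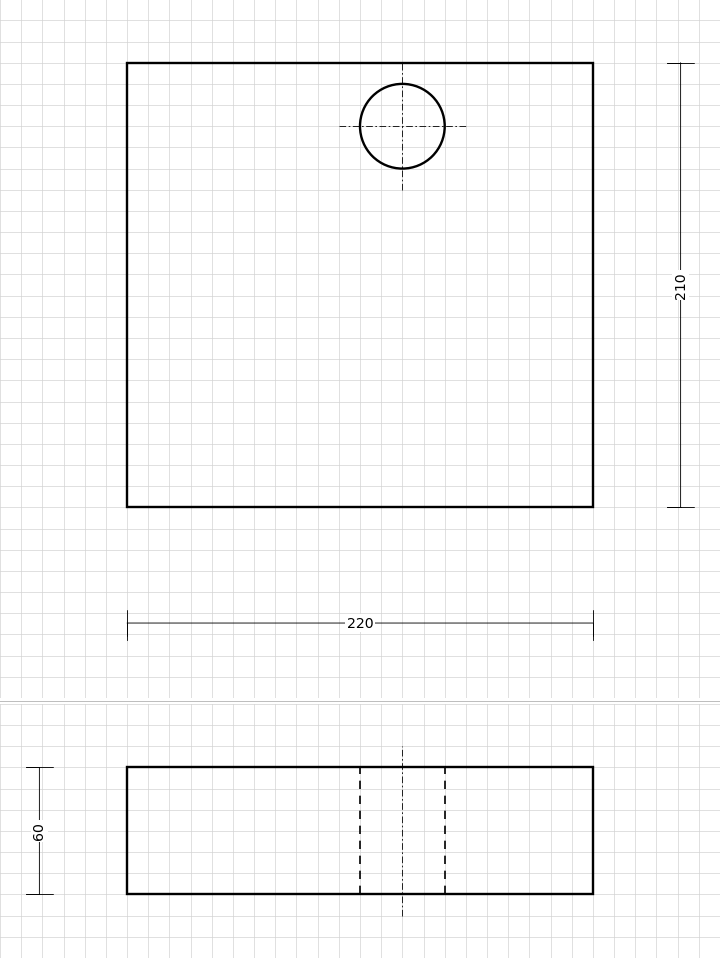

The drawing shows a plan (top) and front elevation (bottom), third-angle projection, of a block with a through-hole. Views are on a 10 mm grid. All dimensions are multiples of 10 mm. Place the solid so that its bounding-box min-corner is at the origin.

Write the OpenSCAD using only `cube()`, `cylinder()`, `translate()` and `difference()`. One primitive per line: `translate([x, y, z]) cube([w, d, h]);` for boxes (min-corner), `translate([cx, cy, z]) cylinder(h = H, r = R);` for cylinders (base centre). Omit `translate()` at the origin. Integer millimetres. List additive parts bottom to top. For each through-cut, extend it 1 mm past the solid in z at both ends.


difference() {
  cube([220, 210, 60]);
  translate([130, 180, -1]) cylinder(h = 62, r = 20);
}


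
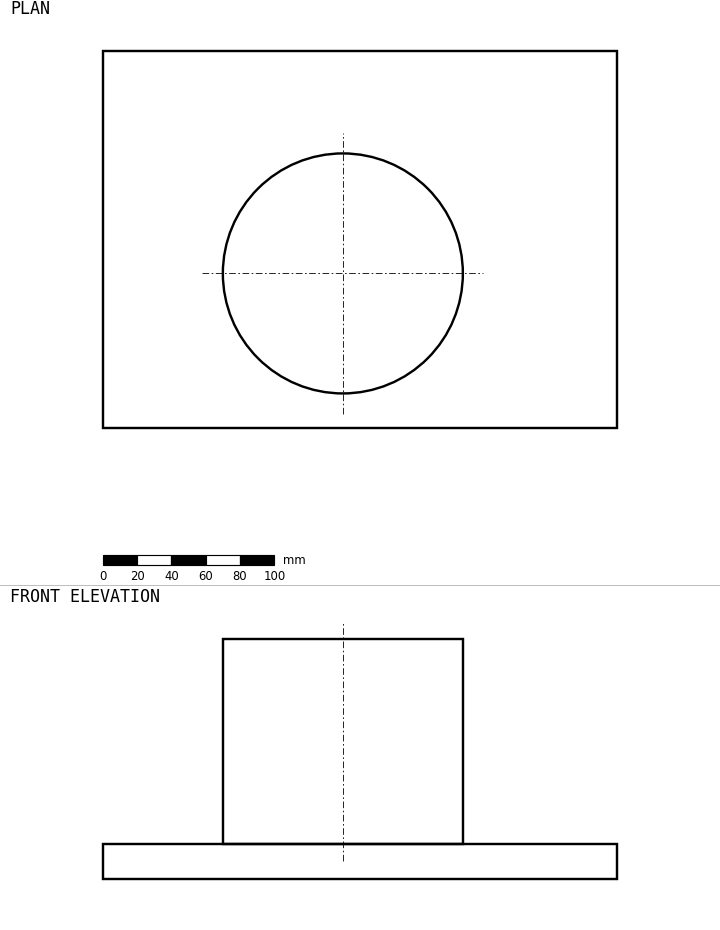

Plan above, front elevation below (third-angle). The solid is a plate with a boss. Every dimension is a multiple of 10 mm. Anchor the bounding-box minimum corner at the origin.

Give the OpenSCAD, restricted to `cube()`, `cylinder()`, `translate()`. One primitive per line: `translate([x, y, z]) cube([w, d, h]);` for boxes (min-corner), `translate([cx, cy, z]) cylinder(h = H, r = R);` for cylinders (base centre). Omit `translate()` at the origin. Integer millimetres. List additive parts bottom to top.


cube([300, 220, 20]);
translate([140, 90, 20]) cylinder(h = 120, r = 70);


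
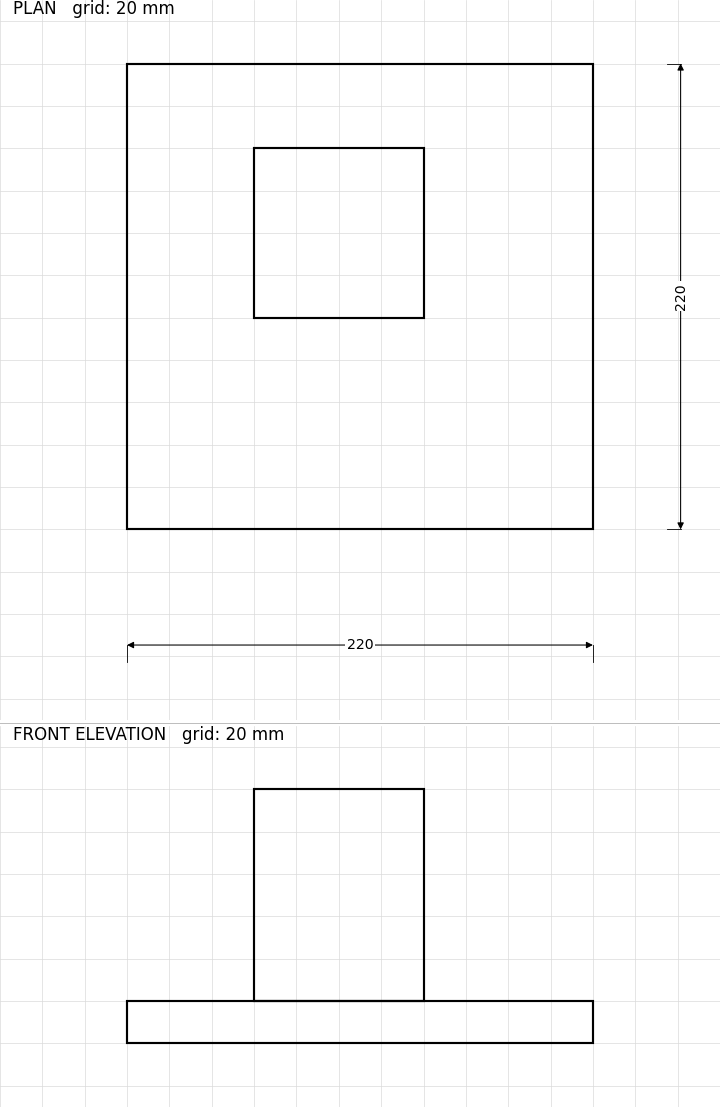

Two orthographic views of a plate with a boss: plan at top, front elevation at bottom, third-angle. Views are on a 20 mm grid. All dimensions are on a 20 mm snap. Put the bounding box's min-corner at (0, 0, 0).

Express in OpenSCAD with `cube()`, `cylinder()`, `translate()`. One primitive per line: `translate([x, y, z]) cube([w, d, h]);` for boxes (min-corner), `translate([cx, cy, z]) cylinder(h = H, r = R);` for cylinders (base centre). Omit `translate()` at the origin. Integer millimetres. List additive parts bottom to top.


cube([220, 220, 20]);
translate([60, 100, 20]) cube([80, 80, 100]);
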